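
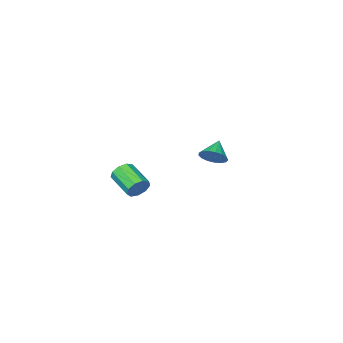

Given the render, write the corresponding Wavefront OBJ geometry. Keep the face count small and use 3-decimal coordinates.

v -1.919 -1.113 -1.184
v -1.578 -1.689 -1.199
v -2.661 -1.567 -0.596
v -1.464 -1.54 -0.939
v -1.454 -1.292 -0.736
v -1.551 -1.004 -0.634
v -1.732 -0.74 -0.659
v -1.956 -0.562 -0.804
v -2.171 -0.51 -1.036
v -2.329 -0.596 -1.302
v -2.392 -0.8 -1.54
v -2.348 -1.076 -1.697
v -2.205 -1.361 -1.737
v -1.996 -1.588 -1.649
v -1.77 -1.707 -1.455
v 3.889 0.924 -0.088
v 4.188 1.059 0.366
v 4.071 -0.15 0.801
v 3.771 -0.284 0.348
v 3.815 1.119 0.432
v 3.698 -0.09 0.868
v 3.477 1.088 0.255
v 3.36 -0.121 0.69
v 3.332 0.98 -0.082
v 3.214 -0.228 0.353
v 3.447 0.847 -0.422
v 3.329 -0.362 0.013
v 3.768 0.749 -0.606
v 3.651 -0.459 -0.171
v 4.147 0.734 -0.547
v 4.029 -0.475 -0.112
v 4.404 0.808 -0.273
v 4.287 -0.401 0.162
v 4.42 0.936 0.088
v 4.303 -0.273 0.523
f 2 1 4
f 2 4 3
f 4 1 5
f 4 5 3
f 5 1 6
f 5 6 3
f 6 1 7
f 6 7 3
f 7 1 8
f 7 8 3
f 8 1 9
f 8 9 3
f 9 1 10
f 9 10 3
f 10 1 11
f 10 11 3
f 11 1 12
f 11 12 3
f 12 1 13
f 12 13 3
f 13 1 14
f 13 14 3
f 14 1 15
f 14 15 3
f 15 1 2
f 15 2 3
f 17 16 20
f 17 20 18
f 18 20 21
f 18 21 19
f 20 16 22
f 20 22 21
f 21 22 23
f 21 23 19
f 22 16 24
f 22 24 23
f 23 24 25
f 23 25 19
f 24 16 26
f 24 26 25
f 25 26 27
f 25 27 19
f 26 16 28
f 26 28 27
f 27 28 29
f 27 29 19
f 28 16 30
f 28 30 29
f 29 30 31
f 29 31 19
f 30 16 32
f 30 32 31
f 31 32 33
f 31 33 19
f 32 16 34
f 32 34 33
f 33 34 35
f 33 35 19
f 34 16 17
f 34 17 35
f 35 17 18
f 35 18 19



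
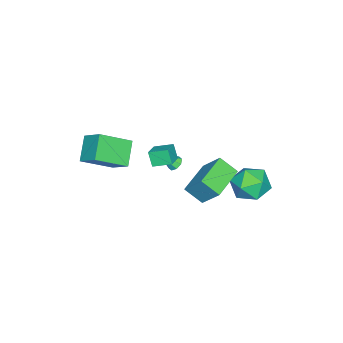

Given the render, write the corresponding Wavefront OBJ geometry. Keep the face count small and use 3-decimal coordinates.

v 3.139 -4.387 4
v 3.59 -3.286 4.829
v 1.914 -3.084 2.937
v 2.365 -1.983 3.767
v 4.355 -4.097 2.953
v 4.806 -2.996 3.783
v 3.13 -2.794 1.891
v 3.581 -1.693 2.72
v -0.873 -0.923 -0.319
v -0.442 -0.962 -0.589
v -0.387 -1.617 0.559
v -0.44 -0.656 -0.347
v -0.691 -0.505 -0.089
v -1.049 -0.6 0.034
v -1.304 -0.884 -0.049
v -1.306 -1.19 -0.291
v -1.055 -1.341 -0.549
v -0.696 -1.246 -0.672
v 0.241 2.188 0.272
v 0.281 1.18 1.092
v 0.581 3.273 1.589
v 0.62 2.265 2.409
v 2.32 1.975 -0.089
v 2.359 0.967 0.731
v 2.659 3.06 1.228
v 2.699 2.052 2.048
v 1.947 -0.708 2.226
v 1.682 -1.058 3.069
v 1.694 0.307 2.568
v 1.429 -0.043 3.411
v 2.991 -0.577 2.609
v 2.726 -0.927 3.452
v 2.738 0.438 2.951
v 2.473 0.088 3.794
v -2.168 3.538 -1.202
v -1.406 4.498 -1.011
v -0.754 2.282 -0.529
v 0.008 3.242 -0.338
v -1 3.1 0.371
v -1.874 3.876 -0.045
v -0.286 2.904 -1.495
v -1.16 3.68 -1.911
v -0.243 4.106 -1.193
v -0.684 4.228 -0.039
v -1.476 2.552 -1.501
v -1.917 2.674 -0.347
f 2 4 1
f 5 2 1
f 1 4 3
f 3 5 1
f 2 8 4
f 6 2 5
f 6 8 2
f 4 8 3
f 7 5 3
f 3 8 7
f 7 6 5
f 8 6 7
f 10 9 12
f 10 12 11
f 12 9 13
f 12 13 11
f 13 9 14
f 13 14 11
f 14 9 15
f 14 15 11
f 15 9 16
f 15 16 11
f 16 9 17
f 16 17 11
f 17 9 18
f 17 18 11
f 18 9 10
f 18 10 11
f 20 22 19
f 23 20 19
f 19 22 21
f 21 23 19
f 20 26 22
f 24 20 23
f 24 26 20
f 22 26 21
f 25 23 21
f 21 26 25
f 25 24 23
f 26 24 25
f 28 30 27
f 31 28 27
f 27 30 29
f 29 31 27
f 28 34 30
f 32 28 31
f 32 34 28
f 30 34 29
f 33 31 29
f 29 34 33
f 33 32 31
f 34 32 33
f 35 46 40
f 35 40 36
f 35 36 42
f 35 42 45
f 35 45 46
f 36 40 44
f 40 46 39
f 46 45 37
f 45 42 41
f 42 36 43
f 38 44 39
f 38 39 37
f 38 37 41
f 38 41 43
f 38 43 44
f 39 44 40
f 37 39 46
f 41 37 45
f 43 41 42
f 44 43 36



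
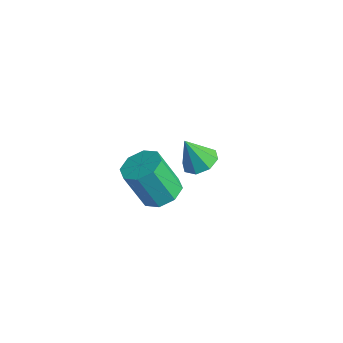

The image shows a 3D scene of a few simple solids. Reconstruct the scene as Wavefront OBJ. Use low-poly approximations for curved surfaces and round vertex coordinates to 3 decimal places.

v 1.315 -2.972 2.992
v 1.903 -3.571 2.994
v 1.354 -4.107 4.589
v 0.765 -3.508 4.588
v 2.112 -3.02 3.251
v 1.563 -3.556 4.846
v 1.854 -2.441 3.356
v 1.305 -2.976 4.952
v 1.28 -2.173 3.248
v 0.731 -2.708 4.844
v 0.726 -2.373 2.991
v 0.177 -2.909 4.586
v 0.517 -2.924 2.734
v -0.032 -3.46 4.329
v 0.775 -3.504 2.628
v 0.226 -4.039 4.224
v 1.349 -3.772 2.736
v 0.8 -4.307 4.332
v -1.569 1.24 -0.324
v -0.992 1.664 0.011
v -1.991 0.78 0.984
v -1.507 1.976 -0.045
v -2.057 1.858 -0.265
v -2.322 1.377 -0.519
v -2.145 0.816 -0.659
v -1.631 0.503 -0.603
v -1.08 0.622 -0.384
v -0.816 1.103 -0.129
f 2 1 5
f 2 5 3
f 3 5 6
f 3 6 4
f 5 1 7
f 5 7 6
f 6 7 8
f 6 8 4
f 7 1 9
f 7 9 8
f 8 9 10
f 8 10 4
f 9 1 11
f 9 11 10
f 10 11 12
f 10 12 4
f 11 1 13
f 11 13 12
f 12 13 14
f 12 14 4
f 13 1 15
f 13 15 14
f 14 15 16
f 14 16 4
f 15 1 17
f 15 17 16
f 16 17 18
f 16 18 4
f 17 1 2
f 17 2 18
f 18 2 3
f 18 3 4
f 20 19 22
f 20 22 21
f 22 19 23
f 22 23 21
f 23 19 24
f 23 24 21
f 24 19 25
f 24 25 21
f 25 19 26
f 25 26 21
f 26 19 27
f 26 27 21
f 27 19 28
f 27 28 21
f 28 19 20
f 28 20 21



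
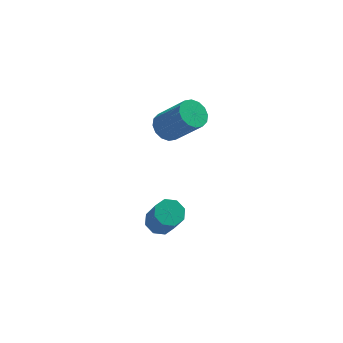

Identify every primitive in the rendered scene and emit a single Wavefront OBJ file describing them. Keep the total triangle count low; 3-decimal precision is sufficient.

v 0.99 -3.175 -4.151
v 1.432 -3.442 -4.368
v 1.632 -4.091 -3.167
v 1.19 -3.825 -2.949
v 1.539 -3.07 -4.185
v 1.739 -3.719 -2.984
v 1.324 -2.759 -3.982
v 1.524 -3.408 -2.78
v 0.914 -2.693 -3.877
v 1.114 -3.342 -2.676
v 0.548 -2.909 -3.933
v 0.748 -3.558 -2.732
v 0.441 -3.281 -4.116
v 0.641 -3.93 -2.915
v 0.656 -3.592 -4.32
v 0.856 -4.241 -3.118
v 1.066 -3.658 -4.424
v 1.266 -4.307 -3.223
v 1.545 -1.673 -0.323
v 2.01 -1.33 -0.445
v 2.799 -1.964 0.781
v 2.335 -2.307 0.903
v 1.84 -1.167 -0.251
v 2.629 -1.801 0.975
v 1.591 -1.139 -0.076
v 2.38 -1.773 1.15
v 1.329 -1.255 0.032
v 2.119 -1.888 1.258
v 1.126 -1.482 0.046
v 1.916 -2.116 1.272
v 1.035 -1.761 -0.04
v 1.825 -2.394 1.186
v 1.081 -2.016 -0.201
v 1.87 -2.65 1.025
v 1.251 -2.179 -0.395
v 2.04 -2.813 0.831
v 1.5 -2.207 -0.57
v 2.289 -2.841 0.656
v 1.761 -2.092 -0.678
v 2.551 -2.725 0.548
v 1.964 -1.864 -0.692
v 2.754 -2.498 0.534
v 2.055 -1.586 -0.606
v 2.845 -2.219 0.62
f 2 1 5
f 2 5 3
f 3 5 6
f 3 6 4
f 5 1 7
f 5 7 6
f 6 7 8
f 6 8 4
f 7 1 9
f 7 9 8
f 8 9 10
f 8 10 4
f 9 1 11
f 9 11 10
f 10 11 12
f 10 12 4
f 11 1 13
f 11 13 12
f 12 13 14
f 12 14 4
f 13 1 15
f 13 15 14
f 14 15 16
f 14 16 4
f 15 1 17
f 15 17 16
f 16 17 18
f 16 18 4
f 17 1 2
f 17 2 18
f 18 2 3
f 18 3 4
f 20 19 23
f 20 23 21
f 21 23 24
f 21 24 22
f 23 19 25
f 23 25 24
f 24 25 26
f 24 26 22
f 25 19 27
f 25 27 26
f 26 27 28
f 26 28 22
f 27 19 29
f 27 29 28
f 28 29 30
f 28 30 22
f 29 19 31
f 29 31 30
f 30 31 32
f 30 32 22
f 31 19 33
f 31 33 32
f 32 33 34
f 32 34 22
f 33 19 35
f 33 35 34
f 34 35 36
f 34 36 22
f 35 19 37
f 35 37 36
f 36 37 38
f 36 38 22
f 37 19 39
f 37 39 38
f 38 39 40
f 38 40 22
f 39 19 41
f 39 41 40
f 40 41 42
f 40 42 22
f 41 19 43
f 41 43 42
f 42 43 44
f 42 44 22
f 43 19 20
f 43 20 44
f 44 20 21
f 44 21 22



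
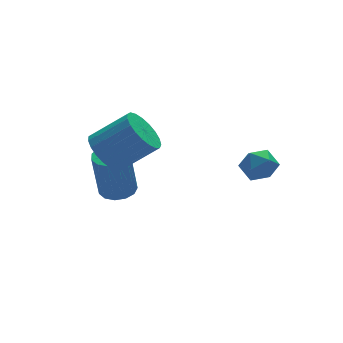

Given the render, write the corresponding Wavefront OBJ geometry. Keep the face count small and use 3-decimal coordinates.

v -1.528 2.578 0.942
v -0.897 2.995 0.436
v 0.319 2.459 1.513
v -0.312 2.042 2.018
v -0.994 3.267 0.681
v 0.222 2.731 1.757
v -1.183 3.419 0.971
v 0.033 2.884 2.047
v -1.432 3.426 1.256
v -0.216 2.891 2.332
v -1.698 3.287 1.486
v -0.482 2.751 2.563
v -1.934 3.025 1.623
v -0.718 2.489 2.699
v -2.1 2.685 1.641
v -0.884 2.15 2.718
v -2.167 2.327 1.539
v -0.951 1.792 2.615
v -2.124 2.012 1.333
v -0.908 1.477 2.41
v -1.977 1.795 1.06
v -0.761 1.26 2.137
v -1.753 1.714 0.766
v -0.537 1.178 1.843
v -1.49 1.781 0.503
v -0.274 1.246 1.579
v -1.234 1.987 0.315
v -0.018 1.451 1.392
v -1.028 2.294 0.236
v 0.188 1.759 1.313
v -0.909 2.651 0.279
v 0.307 2.116 1.355
v -0.735 3.316 -1.646
v -0.204 3.743 -1.536
v -0.514 3.63 0.396
v -1.045 3.204 0.286
v -0.52 3.968 -1.573
v -0.829 3.855 0.359
v -0.903 3.986 -1.634
v -1.213 3.873 0.298
v -1.234 3.791 -1.698
v -1.543 3.678 0.234
v -1.406 3.446 -1.746
v -1.715 3.333 0.186
v -1.365 3.059 -1.762
v -1.674 2.946 0.17
v -1.124 2.755 -1.741
v -1.434 2.642 0.191
v -0.76 2.628 -1.69
v -1.07 2.515 0.242
v -0.388 2.72 -1.625
v -0.698 2.608 0.307
v -0.126 3.002 -1.567
v -0.436 2.889 0.365
v -0.058 3.383 -1.534
v -0.367 3.27 0.398
v 2.297 -0.577 0.784
v 2.947 -0.632 1.101
v 1.893 -1.448 1.459
v 2.543 -1.503 1.776
v 2.13 -0.918 1.894
v 2.38 -0.38 1.477
v 2.46 -1.7 1.083
v 2.71 -1.162 0.666
v 3.048 -1.326 1.286
v 2.844 -0.843 1.788
v 1.996 -1.237 0.772
v 1.792 -0.754 1.274
f 2 1 5
f 2 5 3
f 3 5 6
f 3 6 4
f 5 1 7
f 5 7 6
f 6 7 8
f 6 8 4
f 7 1 9
f 7 9 8
f 8 9 10
f 8 10 4
f 9 1 11
f 9 11 10
f 10 11 12
f 10 12 4
f 11 1 13
f 11 13 12
f 12 13 14
f 12 14 4
f 13 1 15
f 13 15 14
f 14 15 16
f 14 16 4
f 15 1 17
f 15 17 16
f 16 17 18
f 16 18 4
f 17 1 19
f 17 19 18
f 18 19 20
f 18 20 4
f 19 1 21
f 19 21 20
f 20 21 22
f 20 22 4
f 21 1 23
f 21 23 22
f 22 23 24
f 22 24 4
f 23 1 25
f 23 25 24
f 24 25 26
f 24 26 4
f 25 1 27
f 25 27 26
f 26 27 28
f 26 28 4
f 27 1 29
f 27 29 28
f 28 29 30
f 28 30 4
f 29 1 31
f 29 31 30
f 30 31 32
f 30 32 4
f 31 1 2
f 31 2 32
f 32 2 3
f 32 3 4
f 34 33 37
f 34 37 35
f 35 37 38
f 35 38 36
f 37 33 39
f 37 39 38
f 38 39 40
f 38 40 36
f 39 33 41
f 39 41 40
f 40 41 42
f 40 42 36
f 41 33 43
f 41 43 42
f 42 43 44
f 42 44 36
f 43 33 45
f 43 45 44
f 44 45 46
f 44 46 36
f 45 33 47
f 45 47 46
f 46 47 48
f 46 48 36
f 47 33 49
f 47 49 48
f 48 49 50
f 48 50 36
f 49 33 51
f 49 51 50
f 50 51 52
f 50 52 36
f 51 33 53
f 51 53 52
f 52 53 54
f 52 54 36
f 53 33 55
f 53 55 54
f 54 55 56
f 54 56 36
f 55 33 34
f 55 34 56
f 56 34 35
f 56 35 36
f 57 68 62
f 57 62 58
f 57 58 64
f 57 64 67
f 57 67 68
f 58 62 66
f 62 68 61
f 68 67 59
f 67 64 63
f 64 58 65
f 60 66 61
f 60 61 59
f 60 59 63
f 60 63 65
f 60 65 66
f 61 66 62
f 59 61 68
f 63 59 67
f 65 63 64
f 66 65 58



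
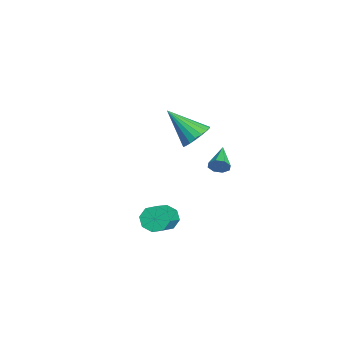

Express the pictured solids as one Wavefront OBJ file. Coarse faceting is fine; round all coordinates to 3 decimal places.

v 3.215 -1.104 1.622
v 3.425 -0.887 2.082
v 1.925 -0.696 2.018
v 3.414 -0.611 1.765
v 3.287 -0.624 1.363
v 3.118 -0.918 1.114
v 3.006 -1.32 1.162
v 3.016 -1.596 1.48
v 3.143 -1.584 1.881
v 3.312 -1.29 2.13
v -3.101 -1.068 -0.601
v -2.303 -1.226 -0.216
v -4.059 -2.392 0.841
v -2.438 -0.908 -0.013
v -2.704 -0.622 0.073
v -3.049 -0.423 0.025
v -3.404 -0.353 -0.146
v -3.699 -0.424 -0.407
v -3.876 -0.623 -0.707
v -3.899 -0.909 -0.986
v -3.764 -1.227 -1.188
v -3.497 -1.514 -1.274
v -3.152 -1.712 -1.227
v -2.797 -1.782 -1.056
v -2.502 -1.711 -0.794
v -2.326 -1.513 -0.495
v 2.015 -3.451 -2.594
v 2.391 -3.623 -3.208
v 3.822 -4.301 -2.139
v 3.445 -4.129 -1.526
v 2.503 -3.099 -3.025
v 3.934 -3.777 -1.956
v 2.329 -2.781 -2.59
v 3.759 -3.459 -1.521
v 1.97 -2.856 -2.157
v 3.401 -3.533 -1.089
v 1.638 -3.279 -1.981
v 3.069 -3.957 -0.912
v 1.526 -3.803 -2.164
v 2.957 -4.481 -1.095
v 1.701 -4.121 -2.599
v 3.131 -4.799 -1.53
v 2.059 -4.047 -3.031
v 3.49 -4.724 -1.963
f 2 1 4
f 2 4 3
f 4 1 5
f 4 5 3
f 5 1 6
f 5 6 3
f 6 1 7
f 6 7 3
f 7 1 8
f 7 8 3
f 8 1 9
f 8 9 3
f 9 1 10
f 9 10 3
f 10 1 2
f 10 2 3
f 12 11 14
f 12 14 13
f 14 11 15
f 14 15 13
f 15 11 16
f 15 16 13
f 16 11 17
f 16 17 13
f 17 11 18
f 17 18 13
f 18 11 19
f 18 19 13
f 19 11 20
f 19 20 13
f 20 11 21
f 20 21 13
f 21 11 22
f 21 22 13
f 22 11 23
f 22 23 13
f 23 11 24
f 23 24 13
f 24 11 25
f 24 25 13
f 25 11 26
f 25 26 13
f 26 11 12
f 26 12 13
f 28 27 31
f 28 31 29
f 29 31 32
f 29 32 30
f 31 27 33
f 31 33 32
f 32 33 34
f 32 34 30
f 33 27 35
f 33 35 34
f 34 35 36
f 34 36 30
f 35 27 37
f 35 37 36
f 36 37 38
f 36 38 30
f 37 27 39
f 37 39 38
f 38 39 40
f 38 40 30
f 39 27 41
f 39 41 40
f 40 41 42
f 40 42 30
f 41 27 43
f 41 43 42
f 42 43 44
f 42 44 30
f 43 27 28
f 43 28 44
f 44 28 29
f 44 29 30



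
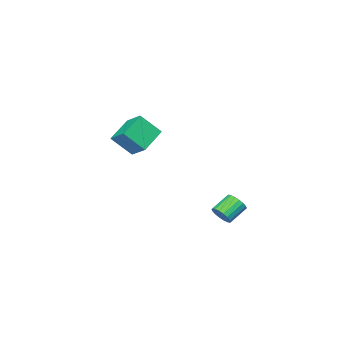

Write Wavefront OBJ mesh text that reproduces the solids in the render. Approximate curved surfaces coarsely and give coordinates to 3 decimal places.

v -3.236 3.561 -3.556
v -2.916 3.483 -3.007
v -3.964 3.362 -2.415
v -4.284 3.439 -2.964
v -2.955 3.765 -3.019
v -4.003 3.644 -2.426
v -3.05 4.006 -3.136
v -4.098 3.885 -2.544
v -3.181 4.159 -3.337
v -4.229 4.038 -2.745
v -3.324 4.194 -3.582
v -4.371 4.073 -2.989
v -3.448 4.103 -3.821
v -4.496 3.982 -3.228
v -3.531 3.905 -4.008
v -4.579 3.784 -3.415
v -3.556 3.638 -4.105
v -4.604 3.517 -3.513
v -3.517 3.356 -4.094
v -4.565 3.235 -3.501
v -3.422 3.115 -3.976
v -4.47 2.994 -3.384
v -3.291 2.962 -3.775
v -4.339 2.841 -3.183
v -3.149 2.927 -3.531
v -4.196 2.806 -2.938
v -3.024 3.018 -3.292
v -4.072 2.897 -2.699
v -2.941 3.216 -3.105
v -3.989 3.095 -2.512
v -2.193 -3.049 -1.86
v -3.607 -3.635 -1.194
v -2.268 -1.902 -1.01
v -3.683 -2.488 -0.344
v -1.357 -3.812 -0.756
v -2.772 -4.398 -0.09
v -1.433 -2.665 0.094
v -2.847 -3.251 0.76
f 2 1 5
f 2 5 3
f 3 5 6
f 3 6 4
f 5 1 7
f 5 7 6
f 6 7 8
f 6 8 4
f 7 1 9
f 7 9 8
f 8 9 10
f 8 10 4
f 9 1 11
f 9 11 10
f 10 11 12
f 10 12 4
f 11 1 13
f 11 13 12
f 12 13 14
f 12 14 4
f 13 1 15
f 13 15 14
f 14 15 16
f 14 16 4
f 15 1 17
f 15 17 16
f 16 17 18
f 16 18 4
f 17 1 19
f 17 19 18
f 18 19 20
f 18 20 4
f 19 1 21
f 19 21 20
f 20 21 22
f 20 22 4
f 21 1 23
f 21 23 22
f 22 23 24
f 22 24 4
f 23 1 25
f 23 25 24
f 24 25 26
f 24 26 4
f 25 1 27
f 25 27 26
f 26 27 28
f 26 28 4
f 27 1 29
f 27 29 28
f 28 29 30
f 28 30 4
f 29 1 2
f 29 2 30
f 30 2 3
f 30 3 4
f 32 34 31
f 35 32 31
f 31 34 33
f 33 35 31
f 32 38 34
f 36 32 35
f 36 38 32
f 34 38 33
f 37 35 33
f 33 38 37
f 37 36 35
f 38 36 37



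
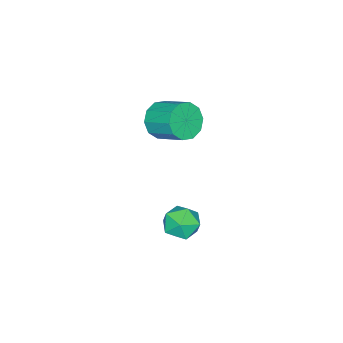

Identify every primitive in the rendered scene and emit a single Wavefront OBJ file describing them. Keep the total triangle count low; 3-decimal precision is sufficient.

v 1.652 3.274 -2.551
v 2.463 2.724 -2.231
v 1.097 1.956 -3.409
v 1.908 1.406 -3.089
v 1.175 1.682 -2.419
v 1.518 2.496 -1.889
v 2.042 2.184 -3.751
v 2.385 2.998 -3.221
v 2.704 2.05 -2.973
v 2.168 1.74 -2.149
v 1.392 2.94 -3.491
v 0.856 2.63 -2.667
v -0.056 -0.021 2.202
v 0.671 0.261 1.513
v 0.862 1.763 2.329
v 0.136 1.481 3.018
v 0.1 0.455 1.29
v 0.291 1.957 2.106
v -0.53 0.467 1.416
v -0.339 1.969 2.232
v -0.979 0.293 1.841
v -0.788 1.795 2.657
v -1.075 -0.001 2.405
v -0.884 1.501 3.221
v -0.782 -0.303 2.891
v -0.591 1.199 3.707
v -0.211 -0.497 3.114
v -0.02 1.005 3.93
v 0.419 -0.509 2.988
v 0.61 0.993 3.804
v 0.868 -0.335 2.563
v 1.059 1.167 3.379
v 0.964 -0.041 1.999
v 1.155 1.461 2.815
f 1 12 6
f 1 6 2
f 1 2 8
f 1 8 11
f 1 11 12
f 2 6 10
f 6 12 5
f 12 11 3
f 11 8 7
f 8 2 9
f 4 10 5
f 4 5 3
f 4 3 7
f 4 7 9
f 4 9 10
f 5 10 6
f 3 5 12
f 7 3 11
f 9 7 8
f 10 9 2
f 14 13 17
f 14 17 15
f 15 17 18
f 15 18 16
f 17 13 19
f 17 19 18
f 18 19 20
f 18 20 16
f 19 13 21
f 19 21 20
f 20 21 22
f 20 22 16
f 21 13 23
f 21 23 22
f 22 23 24
f 22 24 16
f 23 13 25
f 23 25 24
f 24 25 26
f 24 26 16
f 25 13 27
f 25 27 26
f 26 27 28
f 26 28 16
f 27 13 29
f 27 29 28
f 28 29 30
f 28 30 16
f 29 13 31
f 29 31 30
f 30 31 32
f 30 32 16
f 31 13 33
f 31 33 32
f 32 33 34
f 32 34 16
f 33 13 14
f 33 14 34
f 34 14 15
f 34 15 16



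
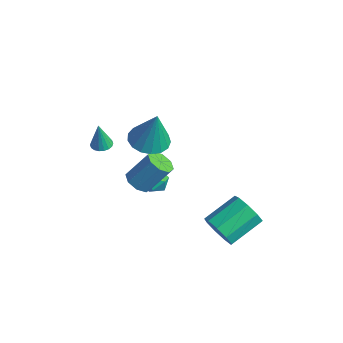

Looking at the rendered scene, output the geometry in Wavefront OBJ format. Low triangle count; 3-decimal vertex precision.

v -0.577 1.113 -1.025
v -0.23 0.652 -1.465
v -1.23 0.228 -0.615
v -0.883 -0.233 -1.055
v -0.533 0.067 -0.494
v -0.13 0.614 -0.747
v -1.33 0.266 -1.333
v -0.927 0.813 -1.586
v -0.695 0.129 -1.655
v -0.202 0.006 -1.136
v -1.258 0.874 -0.944
v -0.765 0.751 -0.425
v 0.436 -1.125 0.559
v 0.982 -1.553 0.647
v 1.451 -0.684 1.969
v 0.904 -0.255 1.881
v 1.097 -1.136 0.332
v 1.566 -0.266 1.653
v 0.825 -0.712 0.149
v 1.294 0.157 1.471
v 0.325 -0.53 0.207
v 0.794 0.34 1.529
v -0.111 -0.696 0.471
v 0.358 0.173 1.793
v -0.226 -1.114 0.787
v 0.243 -0.244 2.108
v 0.046 -1.537 0.969
v 0.515 -0.668 2.291
v 0.546 -1.72 0.911
v 1.015 -0.85 2.233
v -2.534 -1.2 1.03
v -2.096 -0.921 1.053
v -2.506 -1.36 2.43
v -2.261 -0.76 1.074
v -2.48 -0.686 1.087
v -2.71 -0.714 1.089
v -2.905 -0.838 1.079
v -3.026 -1.034 1.059
v -3.051 -1.263 1.033
v -2.973 -1.479 1.007
v -2.808 -1.64 0.985
v -2.589 -1.714 0.972
v -2.359 -1.686 0.971
v -2.164 -1.562 0.981
v -2.042 -1.366 1.001
v -2.018 -1.137 1.026
v 3.06 1.346 -2.226
v 3.454 1.001 -1.47
v 3.414 2.649 -0.698
v 3.02 2.994 -1.454
v 3.896 1.2 -1.871
v 3.856 2.848 -1.099
v 3.947 1.467 -2.439
v 3.907 3.115 -1.667
v 3.582 1.678 -2.907
v 3.543 3.325 -2.135
v 2.974 1.733 -3.056
v 2.934 3.381 -2.284
v 2.405 1.608 -2.817
v 2.366 3.255 -2.045
v 2.143 1.36 -2.302
v 2.103 3.007 -1.529
v 2.31 1.105 -1.751
v 2.27 2.753 -0.979
v 2.828 0.964 -1.422
v 2.788 2.611 -0.65
v -0.319 -0.082 2.449
v 0.618 -0.06 2.202
v 0.179 0.042 4.351
v 0.493 0.388 2.205
v 0.182 0.727 2.265
v -0.244 0.881 2.366
v -0.687 0.815 2.487
v -1.046 0.543 2.599
v -1.239 0.128 2.677
v -1.221 -0.336 2.702
v -0.997 -0.741 2.67
v -0.617 -0.995 2.587
v -0.169 -1.04 2.472
v 0.244 -0.866 2.353
v 0.528 -0.512 2.255
f 1 12 6
f 1 6 2
f 1 2 8
f 1 8 11
f 1 11 12
f 2 6 10
f 6 12 5
f 12 11 3
f 11 8 7
f 8 2 9
f 4 10 5
f 4 5 3
f 4 3 7
f 4 7 9
f 4 9 10
f 5 10 6
f 3 5 12
f 7 3 11
f 9 7 8
f 10 9 2
f 14 13 17
f 14 17 15
f 15 17 18
f 15 18 16
f 17 13 19
f 17 19 18
f 18 19 20
f 18 20 16
f 19 13 21
f 19 21 20
f 20 21 22
f 20 22 16
f 21 13 23
f 21 23 22
f 22 23 24
f 22 24 16
f 23 13 25
f 23 25 24
f 24 25 26
f 24 26 16
f 25 13 27
f 25 27 26
f 26 27 28
f 26 28 16
f 27 13 29
f 27 29 28
f 28 29 30
f 28 30 16
f 29 13 14
f 29 14 30
f 30 14 15
f 30 15 16
f 32 31 34
f 32 34 33
f 34 31 35
f 34 35 33
f 35 31 36
f 35 36 33
f 36 31 37
f 36 37 33
f 37 31 38
f 37 38 33
f 38 31 39
f 38 39 33
f 39 31 40
f 39 40 33
f 40 31 41
f 40 41 33
f 41 31 42
f 41 42 33
f 42 31 43
f 42 43 33
f 43 31 44
f 43 44 33
f 44 31 45
f 44 45 33
f 45 31 46
f 45 46 33
f 46 31 32
f 46 32 33
f 48 47 51
f 48 51 49
f 49 51 52
f 49 52 50
f 51 47 53
f 51 53 52
f 52 53 54
f 52 54 50
f 53 47 55
f 53 55 54
f 54 55 56
f 54 56 50
f 55 47 57
f 55 57 56
f 56 57 58
f 56 58 50
f 57 47 59
f 57 59 58
f 58 59 60
f 58 60 50
f 59 47 61
f 59 61 60
f 60 61 62
f 60 62 50
f 61 47 63
f 61 63 62
f 62 63 64
f 62 64 50
f 63 47 65
f 63 65 64
f 64 65 66
f 64 66 50
f 65 47 48
f 65 48 66
f 66 48 49
f 66 49 50
f 68 67 70
f 68 70 69
f 70 67 71
f 70 71 69
f 71 67 72
f 71 72 69
f 72 67 73
f 72 73 69
f 73 67 74
f 73 74 69
f 74 67 75
f 74 75 69
f 75 67 76
f 75 76 69
f 76 67 77
f 76 77 69
f 77 67 78
f 77 78 69
f 78 67 79
f 78 79 69
f 79 67 80
f 79 80 69
f 80 67 81
f 80 81 69
f 81 67 68
f 81 68 69



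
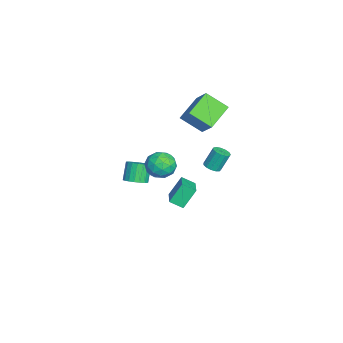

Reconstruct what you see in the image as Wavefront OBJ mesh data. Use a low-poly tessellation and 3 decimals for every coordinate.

v 0.694 3.004 1.767
v 1.268 2.952 1.896
v 1.039 3.524 3.142
v 0.466 3.576 3.013
v 1.231 3.249 1.753
v 1.002 3.821 2.999
v 1.024 3.469 1.614
v 0.795 4.041 2.86
v 0.712 3.541 1.524
v 0.483 4.113 2.77
v 0.395 3.443 1.511
v 0.166 4.015 2.756
v 0.173 3.205 1.579
v -0.056 3.777 2.825
v 0.116 2.903 1.707
v -0.113 3.475 2.953
v 0.243 2.634 1.854
v 0.014 3.206 3.1
v 0.514 2.482 1.974
v 0.285 3.054 3.22
v 0.842 2.495 2.028
v 0.613 3.068 3.274
v 1.123 2.671 1.999
v 0.894 3.243 3.245
v -4.188 0.098 -4.463
v -4.705 0.889 -3.135
v -4.084 0.996 -4.957
v -4.601 1.786 -3.629
v -2.359 0.234 -3.831
v -2.876 1.024 -2.503
v -2.255 1.131 -4.325
v -2.772 1.922 -2.997
v -4.993 1.812 4.203
v -3.859 2.448 5.418
v -4.682 3.229 3.171
v -3.548 3.865 4.386
v -3.492 0.835 3.314
v -2.358 1.471 4.529
v -3.181 2.252 2.282
v -2.047 2.888 3.497
v -2.329 -1.887 -1.931
v -1.683 -1.553 -1.575
v -2.424 -1.399 -0.373
v -3.071 -1.733 -0.729
v -1.853 -1.268 -1.716
v -2.594 -1.114 -0.515
v -2.117 -1.106 -1.9
v -2.858 -0.952 -0.699
v -2.423 -1.099 -2.09
v -3.165 -0.944 -0.889
v -2.711 -1.247 -2.248
v -3.452 -1.093 -1.047
v -2.923 -1.523 -2.344
v -3.664 -1.368 -1.143
v -3.018 -1.87 -2.357
v -3.759 -1.716 -1.156
v -2.976 -2.221 -2.287
v -3.717 -2.067 -1.085
v -2.806 -2.506 -2.145
v -3.547 -2.352 -0.944
v -2.542 -2.668 -1.961
v -3.283 -2.514 -0.76
v -2.235 -2.676 -1.771
v -2.977 -2.521 -0.57
v -1.948 -2.527 -1.613
v -2.689 -2.373 -0.412
v -1.736 -2.252 -1.517
v -2.477 -2.097 -0.316
v -1.641 -1.904 -1.504
v -2.382 -1.75 -0.303
v 0.759 0.675 2.039
v 1.756 0.837 2.287
v 0.964 -0.977 2.293
v 1.961 -0.815 2.541
v 1.206 -0.483 3.176
v 1.08 0.538 3.019
v 1.64 -0.678 1.561
v 1.514 0.343 1.404
v 2.301 0.001 1.992
v 2.033 0.121 2.99
v 0.687 -0.261 1.59
v 0.419 -0.141 2.588
v 1.239 0.901 2.141
v 1.481 -1.041 2.439
v 1.037 -0.846 2.813
v 1.623 -0.751 2.959
v 0.842 0.725 2.571
v 1.428 0.821 2.717
v 1.105 0.044 3.24
v 1.292 -0.961 1.863
v 1.878 -0.865 2.009
v 1.097 0.611 1.621
v 1.683 0.706 1.767
v 1.615 -0.184 1.34
v 2.146 0.505 2.113
v 2.267 -0.466 2.262
v 2.078 -0.386 1.686
v 2.004 0.215 1.594
v 1.989 0.576 2.7
v 2.109 -0.396 2.849
v 1.665 -0.201 3.223
v 1.591 0.4 3.13
v 2.309 0.084 2.526
v 0.611 0.256 1.731
v 0.731 -0.716 1.88
v 1.129 -0.54 1.45
v 1.055 0.061 1.357
v 0.453 0.326 2.318
v 0.574 -0.645 2.467
v 0.716 -0.355 2.986
v 0.642 0.246 2.894
v 0.411 -0.224 2.054
f 2 1 5
f 2 5 3
f 3 5 6
f 3 6 4
f 5 1 7
f 5 7 6
f 6 7 8
f 6 8 4
f 7 1 9
f 7 9 8
f 8 9 10
f 8 10 4
f 9 1 11
f 9 11 10
f 10 11 12
f 10 12 4
f 11 1 13
f 11 13 12
f 12 13 14
f 12 14 4
f 13 1 15
f 13 15 14
f 14 15 16
f 14 16 4
f 15 1 17
f 15 17 16
f 16 17 18
f 16 18 4
f 17 1 19
f 17 19 18
f 18 19 20
f 18 20 4
f 19 1 21
f 19 21 20
f 20 21 22
f 20 22 4
f 21 1 23
f 21 23 22
f 22 23 24
f 22 24 4
f 23 1 2
f 23 2 24
f 24 2 3
f 24 3 4
f 26 28 25
f 29 26 25
f 25 28 27
f 27 29 25
f 26 32 28
f 30 26 29
f 30 32 26
f 28 32 27
f 31 29 27
f 27 32 31
f 31 30 29
f 32 30 31
f 34 36 33
f 37 34 33
f 33 36 35
f 35 37 33
f 34 40 36
f 38 34 37
f 38 40 34
f 36 40 35
f 39 37 35
f 35 40 39
f 39 38 37
f 40 38 39
f 42 41 45
f 42 45 43
f 43 45 46
f 43 46 44
f 45 41 47
f 45 47 46
f 46 47 48
f 46 48 44
f 47 41 49
f 47 49 48
f 48 49 50
f 48 50 44
f 49 41 51
f 49 51 50
f 50 51 52
f 50 52 44
f 51 41 53
f 51 53 52
f 52 53 54
f 52 54 44
f 53 41 55
f 53 55 54
f 54 55 56
f 54 56 44
f 55 41 57
f 55 57 56
f 56 57 58
f 56 58 44
f 57 41 59
f 57 59 58
f 58 59 60
f 58 60 44
f 59 41 61
f 59 61 60
f 60 61 62
f 60 62 44
f 61 41 63
f 61 63 62
f 62 63 64
f 62 64 44
f 63 41 65
f 63 65 64
f 64 65 66
f 64 66 44
f 65 41 67
f 65 67 66
f 66 67 68
f 66 68 44
f 67 41 69
f 67 69 68
f 68 69 70
f 68 70 44
f 69 41 42
f 69 42 70
f 70 42 43
f 70 43 44
f 71 108 87
f 108 82 111
f 87 111 76
f 108 111 87
f 71 87 83
f 87 76 88
f 83 88 72
f 87 88 83
f 71 83 92
f 83 72 93
f 92 93 78
f 83 93 92
f 71 92 104
f 92 78 107
f 104 107 81
f 92 107 104
f 71 104 108
f 104 81 112
f 108 112 82
f 104 112 108
f 72 88 99
f 88 76 102
f 99 102 80
f 88 102 99
f 76 111 89
f 111 82 110
f 89 110 75
f 111 110 89
f 82 112 109
f 112 81 105
f 109 105 73
f 112 105 109
f 81 107 106
f 107 78 94
f 106 94 77
f 107 94 106
f 78 93 98
f 93 72 95
f 98 95 79
f 93 95 98
f 74 100 86
f 100 80 101
f 86 101 75
f 100 101 86
f 74 86 84
f 86 75 85
f 84 85 73
f 86 85 84
f 74 84 91
f 84 73 90
f 91 90 77
f 84 90 91
f 74 91 96
f 91 77 97
f 96 97 79
f 91 97 96
f 74 96 100
f 96 79 103
f 100 103 80
f 96 103 100
f 75 101 89
f 101 80 102
f 89 102 76
f 101 102 89
f 73 85 109
f 85 75 110
f 109 110 82
f 85 110 109
f 77 90 106
f 90 73 105
f 106 105 81
f 90 105 106
f 79 97 98
f 97 77 94
f 98 94 78
f 97 94 98
f 80 103 99
f 103 79 95
f 99 95 72
f 103 95 99



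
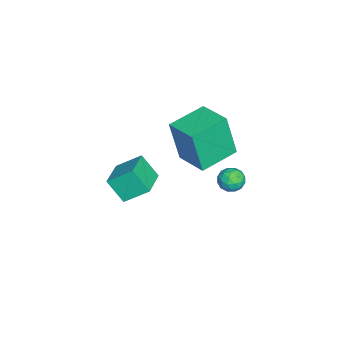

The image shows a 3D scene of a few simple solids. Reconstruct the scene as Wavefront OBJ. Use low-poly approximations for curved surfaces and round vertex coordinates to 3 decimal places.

v 3.04 3.519 3.243
v 3.665 3.61 3.132
v 3.075 2.63 2.708
v 3.7 2.721 2.597
v 3.496 2.588 3.19
v 3.475 3.137 3.521
v 3.265 3.103 2.319
v 3.244 3.652 2.65
v 3.804 3.353 2.561
v 3.947 3.035 3.099
v 2.793 3.205 2.741
v 2.936 2.887 3.279
v 3.35 3.642 3.234
v 3.39 2.598 2.606
v 3.27 2.519 2.954
v 3.638 2.573 2.889
v 3.238 3.364 3.463
v 3.605 3.418 3.397
v 3.506 2.817 3.432
v 3.135 2.822 2.443
v 3.502 2.876 2.377
v 3.102 3.667 2.951
v 3.47 3.721 2.886
v 3.234 3.423 2.408
v 3.799 3.545 2.833
v 3.819 3.023 2.519
v 3.564 3.247 2.356
v 3.551 3.57 2.55
v 3.883 3.358 3.149
v 3.903 2.835 2.835
v 3.783 2.757 3.184
v 3.771 3.08 3.378
v 3.964 3.207 2.814
v 2.837 3.405 3.005
v 2.857 2.882 2.691
v 2.969 3.16 2.462
v 2.957 3.483 2.656
v 2.921 3.217 3.321
v 2.941 2.695 3.007
v 3.189 2.67 3.29
v 3.176 2.993 3.484
v 2.776 3.033 3.026
v 0.388 1.959 2.903
v 0.38 1.496 5.053
v 1.505 3.105 3.153
v 1.497 2.643 5.304
v 1.743 0.697 2.636
v 1.735 0.235 4.787
v 2.86 1.844 2.887
v 2.852 1.381 5.037
v -0.981 -2.623 -0.831
v -1.075 -1.466 0.005
v -0.694 -1.817 -1.914
v -0.789 -0.66 -1.078
v 0.669 -2.74 -0.482
v 0.574 -1.583 0.354
v 0.955 -1.934 -1.565
v 0.861 -0.777 -0.729
f 1 38 17
f 38 12 41
f 17 41 6
f 38 41 17
f 1 17 13
f 17 6 18
f 13 18 2
f 17 18 13
f 1 13 22
f 13 2 23
f 22 23 8
f 13 23 22
f 1 22 34
f 22 8 37
f 34 37 11
f 22 37 34
f 1 34 38
f 34 11 42
f 38 42 12
f 34 42 38
f 2 18 29
f 18 6 32
f 29 32 10
f 18 32 29
f 6 41 19
f 41 12 40
f 19 40 5
f 41 40 19
f 12 42 39
f 42 11 35
f 39 35 3
f 42 35 39
f 11 37 36
f 37 8 24
f 36 24 7
f 37 24 36
f 8 23 28
f 23 2 25
f 28 25 9
f 23 25 28
f 4 30 16
f 30 10 31
f 16 31 5
f 30 31 16
f 4 16 14
f 16 5 15
f 14 15 3
f 16 15 14
f 4 14 21
f 14 3 20
f 21 20 7
f 14 20 21
f 4 21 26
f 21 7 27
f 26 27 9
f 21 27 26
f 4 26 30
f 26 9 33
f 30 33 10
f 26 33 30
f 5 31 19
f 31 10 32
f 19 32 6
f 31 32 19
f 3 15 39
f 15 5 40
f 39 40 12
f 15 40 39
f 7 20 36
f 20 3 35
f 36 35 11
f 20 35 36
f 9 27 28
f 27 7 24
f 28 24 8
f 27 24 28
f 10 33 29
f 33 9 25
f 29 25 2
f 33 25 29
f 44 46 43
f 47 44 43
f 43 46 45
f 45 47 43
f 44 50 46
f 48 44 47
f 48 50 44
f 46 50 45
f 49 47 45
f 45 50 49
f 49 48 47
f 50 48 49
f 52 54 51
f 55 52 51
f 51 54 53
f 53 55 51
f 52 58 54
f 56 52 55
f 56 58 52
f 54 58 53
f 57 55 53
f 53 58 57
f 57 56 55
f 58 56 57



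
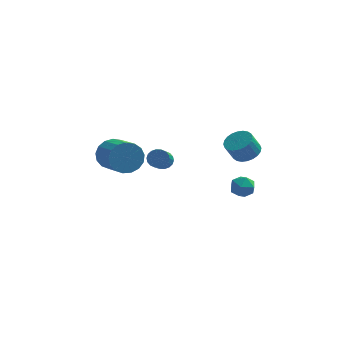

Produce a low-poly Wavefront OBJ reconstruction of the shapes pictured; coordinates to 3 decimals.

v 2.458 3.331 0.407
v 3.092 3.051 0.602
v 2.696 2.769 1.487
v 2.062 3.049 1.293
v 3.117 3.314 0.697
v 2.721 3.032 1.582
v 3.042 3.58 0.748
v 2.645 3.298 1.633
v 2.877 3.808 0.747
v 2.481 3.526 1.632
v 2.649 3.963 0.695
v 2.253 3.681 1.58
v 2.392 4.022 0.598
v 1.996 3.74 1.483
v 2.145 3.976 0.473
v 1.748 3.694 1.358
v 1.946 3.832 0.337
v 1.549 3.55 1.222
v 1.824 3.611 0.213
v 1.428 3.329 1.098
v 1.799 3.348 0.118
v 1.403 3.066 1.003
v 1.875 3.082 0.067
v 1.478 2.8 0.952
v 2.039 2.854 0.068
v 1.643 2.572 0.953
v 2.267 2.699 0.12
v 1.871 2.417 1.005
v 2.524 2.64 0.217
v 2.128 2.358 1.102
v 2.772 2.686 0.342
v 2.375 2.404 1.227
v 2.971 2.83 0.478
v 2.574 2.548 1.363
v 1.861 2.358 -0.916
v 2.215 2.921 -1.021
v 2.465 1.839 -1.659
v 2.819 2.402 -1.764
v 2.877 2.071 -1.18
v 2.504 2.392 -0.721
v 2.176 2.368 -1.959
v 1.803 2.689 -1.5
v 2.41 2.927 -1.665
v 2.843 2.743 -1.184
v 1.837 2.017 -1.496
v 2.27 1.833 -1.015
v -1.296 2.357 0.249
v -0.786 2.352 0.254
v -0.814 0.557 1.455
v -1.324 0.563 1.451
v -0.837 2.476 0.437
v -0.865 0.681 1.639
v -0.978 2.576 0.584
v -1.007 0.781 1.785
v -1.183 2.633 0.664
v -1.212 0.838 1.865
v -1.41 2.635 0.662
v -1.439 0.84 1.863
v -1.614 2.582 0.578
v -1.643 0.788 1.779
v -1.755 2.485 0.429
v -1.784 0.69 1.63
v -1.806 2.363 0.245
v -1.834 0.568 1.446
v -1.755 2.239 0.061
v -1.783 0.444 1.263
v -1.613 2.139 -0.085
v -1.642 0.344 1.116
v -1.408 2.082 -0.165
v -1.437 0.287 1.036
v -1.181 2.08 -0.163
v -1.21 0.285 1.038
v -0.977 2.132 -0.079
v -1.006 0.338 1.122
v -0.836 2.23 0.07
v -0.865 0.435 1.271
v -3.676 3.472 -0.152
v -3.358 3.951 0.514
v -2.587 2.627 1.098
v -2.904 2.148 0.432
v -3.723 3.803 0.662
v -2.952 2.479 1.246
v -4.078 3.58 0.623
v -3.307 2.255 1.207
v -4.341 3.331 0.407
v -3.57 2.007 0.991
v -4.451 3.115 0.062
v -3.68 1.791 0.646
v -4.383 2.981 -0.331
v -3.612 1.657 0.253
v -4.154 2.959 -0.684
v -3.383 1.635 -0.1
v -3.814 3.055 -0.914
v -3.043 1.731 -0.33
v -3.443 3.246 -0.97
v -2.672 1.922 -0.386
v -3.126 3.489 -0.839
v -2.355 2.165 -0.255
v -2.934 3.729 -0.55
v -2.163 2.404 0.034
v -2.912 3.909 -0.17
v -2.141 2.585 0.414
v -3.065 3.989 0.214
v -2.294 2.665 0.798
f 2 1 5
f 2 5 3
f 3 5 6
f 3 6 4
f 5 1 7
f 5 7 6
f 6 7 8
f 6 8 4
f 7 1 9
f 7 9 8
f 8 9 10
f 8 10 4
f 9 1 11
f 9 11 10
f 10 11 12
f 10 12 4
f 11 1 13
f 11 13 12
f 12 13 14
f 12 14 4
f 13 1 15
f 13 15 14
f 14 15 16
f 14 16 4
f 15 1 17
f 15 17 16
f 16 17 18
f 16 18 4
f 17 1 19
f 17 19 18
f 18 19 20
f 18 20 4
f 19 1 21
f 19 21 20
f 20 21 22
f 20 22 4
f 21 1 23
f 21 23 22
f 22 23 24
f 22 24 4
f 23 1 25
f 23 25 24
f 24 25 26
f 24 26 4
f 25 1 27
f 25 27 26
f 26 27 28
f 26 28 4
f 27 1 29
f 27 29 28
f 28 29 30
f 28 30 4
f 29 1 31
f 29 31 30
f 30 31 32
f 30 32 4
f 31 1 33
f 31 33 32
f 32 33 34
f 32 34 4
f 33 1 2
f 33 2 34
f 34 2 3
f 34 3 4
f 35 46 40
f 35 40 36
f 35 36 42
f 35 42 45
f 35 45 46
f 36 40 44
f 40 46 39
f 46 45 37
f 45 42 41
f 42 36 43
f 38 44 39
f 38 39 37
f 38 37 41
f 38 41 43
f 38 43 44
f 39 44 40
f 37 39 46
f 41 37 45
f 43 41 42
f 44 43 36
f 48 47 51
f 48 51 49
f 49 51 52
f 49 52 50
f 51 47 53
f 51 53 52
f 52 53 54
f 52 54 50
f 53 47 55
f 53 55 54
f 54 55 56
f 54 56 50
f 55 47 57
f 55 57 56
f 56 57 58
f 56 58 50
f 57 47 59
f 57 59 58
f 58 59 60
f 58 60 50
f 59 47 61
f 59 61 60
f 60 61 62
f 60 62 50
f 61 47 63
f 61 63 62
f 62 63 64
f 62 64 50
f 63 47 65
f 63 65 64
f 64 65 66
f 64 66 50
f 65 47 67
f 65 67 66
f 66 67 68
f 66 68 50
f 67 47 69
f 67 69 68
f 68 69 70
f 68 70 50
f 69 47 71
f 69 71 70
f 70 71 72
f 70 72 50
f 71 47 73
f 71 73 72
f 72 73 74
f 72 74 50
f 73 47 75
f 73 75 74
f 74 75 76
f 74 76 50
f 75 47 48
f 75 48 76
f 76 48 49
f 76 49 50
f 78 77 81
f 78 81 79
f 79 81 82
f 79 82 80
f 81 77 83
f 81 83 82
f 82 83 84
f 82 84 80
f 83 77 85
f 83 85 84
f 84 85 86
f 84 86 80
f 85 77 87
f 85 87 86
f 86 87 88
f 86 88 80
f 87 77 89
f 87 89 88
f 88 89 90
f 88 90 80
f 89 77 91
f 89 91 90
f 90 91 92
f 90 92 80
f 91 77 93
f 91 93 92
f 92 93 94
f 92 94 80
f 93 77 95
f 93 95 94
f 94 95 96
f 94 96 80
f 95 77 97
f 95 97 96
f 96 97 98
f 96 98 80
f 97 77 99
f 97 99 98
f 98 99 100
f 98 100 80
f 99 77 101
f 99 101 100
f 100 101 102
f 100 102 80
f 101 77 103
f 101 103 102
f 102 103 104
f 102 104 80
f 103 77 78
f 103 78 104
f 104 78 79
f 104 79 80



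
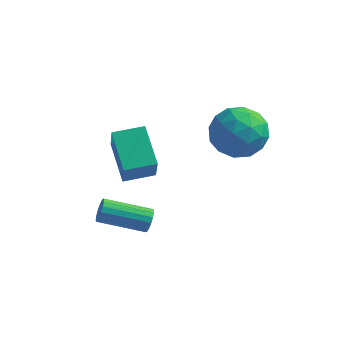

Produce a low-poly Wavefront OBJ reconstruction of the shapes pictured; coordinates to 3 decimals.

v -3.81 -0.452 -0.334
v -3.473 -1.151 0.973
v -4.796 0.84 0.611
v -4.459 0.141 1.918
v -2.741 0.279 -0.218
v -2.404 -0.42 1.089
v -3.727 1.571 0.727
v -3.39 0.872 2.034
v -0.356 1.558 3.374
v 0.202 2.185 2.489
v 0.358 -0.125 2.631
v 0.916 0.502 1.746
v 1.302 0.599 2.899
v 0.861 1.639 3.358
v -0.301 0.421 1.762
v -0.742 1.461 2.221
v 0.236 1.482 1.493
v 1.227 1.592 2.195
v -0.667 0.468 2.925
v 0.324 0.578 3.627
v -0.14 2.019 2.997
v 0.7 0.041 2.123
v 0.927 0.098 2.801
v 1.255 0.466 2.281
v 0.248 1.698 3.507
v 0.576 2.067 2.987
v 1.223 1.135 3.228
v -0.016 -0.007 2.133
v 0.312 0.362 1.613
v -0.695 1.594 2.839
v -0.367 1.962 2.319
v -0.663 0.925 1.892
v 0.208 1.975 1.891
v 0.628 0.985 1.454
v -0.088 0.938 1.464
v -0.347 1.549 1.734
v 0.791 2.04 2.304
v 1.21 1.05 1.867
v 1.437 1.107 2.545
v 1.178 1.719 2.815
v 0.81 1.626 1.718
v -0.65 1.01 3.253
v -0.231 0.02 2.816
v -0.618 0.341 2.305
v -0.877 0.953 2.575
v -0.068 1.075 3.666
v 0.352 0.085 3.229
v 0.907 0.511 3.386
v 0.648 1.122 3.656
v -0.25 0.434 3.402
v -2.169 -1.915 -0.977
v -1.956 -2.129 -0.541
v -3.697 -2.699 0.032
v -3.911 -2.485 -0.403
v -2.011 -1.891 -0.471
v -3.752 -2.462 0.102
v -2.102 -1.659 -0.517
v -3.843 -2.229 0.056
v -2.209 -1.485 -0.668
v -3.95 -2.056 -0.095
v -2.306 -1.41 -0.89
v -4.048 -1.981 -0.317
v -2.372 -1.451 -1.132
v -4.114 -2.021 -0.559
v -2.392 -1.597 -1.338
v -4.134 -2.168 -0.765
v -2.361 -1.817 -1.461
v -4.102 -2.387 -0.888
v -2.286 -2.059 -1.473
v -4.027 -2.629 -0.9
v -2.184 -2.268 -1.372
v -3.925 -2.838 -0.799
v -2.079 -2.396 -1.18
v -3.82 -2.966 -0.607
v -1.994 -2.414 -0.941
v -3.736 -2.984 -0.368
v -1.95 -2.317 -0.711
v -3.691 -2.888 -0.138
f 2 4 1
f 5 2 1
f 1 4 3
f 3 5 1
f 2 8 4
f 6 2 5
f 6 8 2
f 4 8 3
f 7 5 3
f 3 8 7
f 7 6 5
f 8 6 7
f 9 46 25
f 46 20 49
f 25 49 14
f 46 49 25
f 9 25 21
f 25 14 26
f 21 26 10
f 25 26 21
f 9 21 30
f 21 10 31
f 30 31 16
f 21 31 30
f 9 30 42
f 30 16 45
f 42 45 19
f 30 45 42
f 9 42 46
f 42 19 50
f 46 50 20
f 42 50 46
f 10 26 37
f 26 14 40
f 37 40 18
f 26 40 37
f 14 49 27
f 49 20 48
f 27 48 13
f 49 48 27
f 20 50 47
f 50 19 43
f 47 43 11
f 50 43 47
f 19 45 44
f 45 16 32
f 44 32 15
f 45 32 44
f 16 31 36
f 31 10 33
f 36 33 17
f 31 33 36
f 12 38 24
f 38 18 39
f 24 39 13
f 38 39 24
f 12 24 22
f 24 13 23
f 22 23 11
f 24 23 22
f 12 22 29
f 22 11 28
f 29 28 15
f 22 28 29
f 12 29 34
f 29 15 35
f 34 35 17
f 29 35 34
f 12 34 38
f 34 17 41
f 38 41 18
f 34 41 38
f 13 39 27
f 39 18 40
f 27 40 14
f 39 40 27
f 11 23 47
f 23 13 48
f 47 48 20
f 23 48 47
f 15 28 44
f 28 11 43
f 44 43 19
f 28 43 44
f 17 35 36
f 35 15 32
f 36 32 16
f 35 32 36
f 18 41 37
f 41 17 33
f 37 33 10
f 41 33 37
f 52 51 55
f 52 55 53
f 53 55 56
f 53 56 54
f 55 51 57
f 55 57 56
f 56 57 58
f 56 58 54
f 57 51 59
f 57 59 58
f 58 59 60
f 58 60 54
f 59 51 61
f 59 61 60
f 60 61 62
f 60 62 54
f 61 51 63
f 61 63 62
f 62 63 64
f 62 64 54
f 63 51 65
f 63 65 64
f 64 65 66
f 64 66 54
f 65 51 67
f 65 67 66
f 66 67 68
f 66 68 54
f 67 51 69
f 67 69 68
f 68 69 70
f 68 70 54
f 69 51 71
f 69 71 70
f 70 71 72
f 70 72 54
f 71 51 73
f 71 73 72
f 72 73 74
f 72 74 54
f 73 51 75
f 73 75 74
f 74 75 76
f 74 76 54
f 75 51 77
f 75 77 76
f 76 77 78
f 76 78 54
f 77 51 52
f 77 52 78
f 78 52 53
f 78 53 54



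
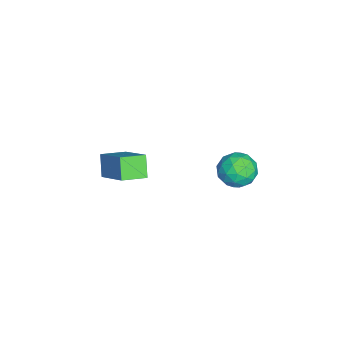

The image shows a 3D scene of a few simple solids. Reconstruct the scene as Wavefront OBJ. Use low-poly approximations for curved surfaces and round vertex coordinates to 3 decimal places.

v -0.318 4.594 0.419
v 0.195 4.75 -0.373
v -0.815 3.25 -0.167
v -0.302 3.406 -0.959
v 0.14 3.222 -0.131
v 0.448 4.052 0.231
v -1.068 3.948 -0.771
v -0.76 4.778 -0.409
v -0.268 4.35 -1.109
v 0.479 3.901 -0.713
v -1.099 4.099 0.173
v -0.352 3.65 0.569
v -0.018 4.79 0.074
v -0.602 3.21 -0.614
v -0.342 3.102 -0.127
v -0.041 3.193 -0.593
v 0.131 4.38 0.429
v 0.432 4.471 -0.036
v 0.4 3.573 0.106
v -1.052 3.529 -0.504
v -0.751 3.62 -0.969
v -0.579 4.807 0.053
v -0.278 4.898 -0.413
v -1.02 4.427 -0.646
v 0.012 4.646 -0.824
v -0.281 3.856 -1.168
v -0.731 4.175 -1.058
v -0.55 4.663 -0.845
v 0.45 4.383 -0.591
v 0.158 3.593 -0.936
v 0.418 3.484 -0.449
v 0.599 3.973 -0.236
v 0.178 4.148 -1.024
v -0.778 4.407 0.396
v -1.07 3.617 0.051
v -1.219 4.027 -0.304
v -1.038 4.516 -0.091
v -0.339 4.144 0.628
v -0.632 3.354 0.284
v -0.07 3.337 0.305
v 0.111 3.825 0.518
v -0.798 3.852 0.484
v -3.539 -2.432 -4.87
v -4.302 -2.584 -3.917
v -4.152 -1.329 -5.185
v -4.915 -1.481 -4.232
v -2.185 -1.319 -3.608
v -2.948 -1.471 -2.655
v -2.798 -0.216 -3.923
v -3.561 -0.368 -2.97
f 1 38 17
f 38 12 41
f 17 41 6
f 38 41 17
f 1 17 13
f 17 6 18
f 13 18 2
f 17 18 13
f 1 13 22
f 13 2 23
f 22 23 8
f 13 23 22
f 1 22 34
f 22 8 37
f 34 37 11
f 22 37 34
f 1 34 38
f 34 11 42
f 38 42 12
f 34 42 38
f 2 18 29
f 18 6 32
f 29 32 10
f 18 32 29
f 6 41 19
f 41 12 40
f 19 40 5
f 41 40 19
f 12 42 39
f 42 11 35
f 39 35 3
f 42 35 39
f 11 37 36
f 37 8 24
f 36 24 7
f 37 24 36
f 8 23 28
f 23 2 25
f 28 25 9
f 23 25 28
f 4 30 16
f 30 10 31
f 16 31 5
f 30 31 16
f 4 16 14
f 16 5 15
f 14 15 3
f 16 15 14
f 4 14 21
f 14 3 20
f 21 20 7
f 14 20 21
f 4 21 26
f 21 7 27
f 26 27 9
f 21 27 26
f 4 26 30
f 26 9 33
f 30 33 10
f 26 33 30
f 5 31 19
f 31 10 32
f 19 32 6
f 31 32 19
f 3 15 39
f 15 5 40
f 39 40 12
f 15 40 39
f 7 20 36
f 20 3 35
f 36 35 11
f 20 35 36
f 9 27 28
f 27 7 24
f 28 24 8
f 27 24 28
f 10 33 29
f 33 9 25
f 29 25 2
f 33 25 29
f 44 46 43
f 47 44 43
f 43 46 45
f 45 47 43
f 44 50 46
f 48 44 47
f 48 50 44
f 46 50 45
f 49 47 45
f 45 50 49
f 49 48 47
f 50 48 49



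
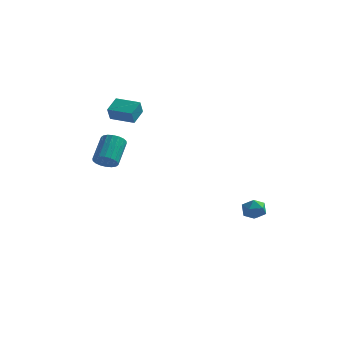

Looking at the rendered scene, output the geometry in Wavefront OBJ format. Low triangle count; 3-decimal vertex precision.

v -3.271 -3.589 1.178
v -2.621 -3.572 1.195
v -2.68 -2.374 2.239
v -3.329 -2.391 2.222
v -2.685 -3.388 0.981
v -2.743 -2.191 2.025
v -2.865 -3.244 0.805
v -2.923 -2.047 1.85
v -3.125 -3.169 0.704
v -3.183 -1.971 1.748
v -3.414 -3.176 0.697
v -3.472 -1.978 1.741
v -3.675 -3.265 0.784
v -3.733 -2.068 1.829
v -3.855 -3.419 0.95
v -3.914 -2.221 1.994
v -3.92 -3.606 1.161
v -3.979 -2.408 2.205
v -3.857 -3.789 1.375
v -3.915 -2.592 2.419
v -3.677 -3.933 1.55
v -3.735 -2.736 2.595
v -3.417 -4.009 1.652
v -3.475 -2.811 2.696
v -3.128 -4.002 1.659
v -3.186 -2.804 2.703
v -2.867 -3.912 1.571
v -2.925 -2.715 2.616
v -2.686 -3.759 1.406
v -2.745 -2.561 2.45
v 3.166 0.458 -2.567
v 3.689 0.007 -2.63
v 2.551 -0.327 -2.05
v 3.074 -0.778 -2.113
v 3.134 -0.236 -1.685
v 3.514 0.249 -2.004
v 2.726 -0.569 -2.676
v 3.106 -0.084 -2.995
v 3.417 -0.628 -2.698
v 3.669 -0.422 -2.085
v 2.571 0.102 -2.595
v 2.823 0.308 -1.982
v -4.44 -0.238 2.883
v -4.406 -0.665 3.629
v -4.347 0.663 3.396
v -4.314 0.235 4.141
v -3.106 -0.315 2.779
v -3.073 -0.743 3.524
v -3.014 0.585 3.291
v -2.98 0.158 4.037
f 2 1 5
f 2 5 3
f 3 5 6
f 3 6 4
f 5 1 7
f 5 7 6
f 6 7 8
f 6 8 4
f 7 1 9
f 7 9 8
f 8 9 10
f 8 10 4
f 9 1 11
f 9 11 10
f 10 11 12
f 10 12 4
f 11 1 13
f 11 13 12
f 12 13 14
f 12 14 4
f 13 1 15
f 13 15 14
f 14 15 16
f 14 16 4
f 15 1 17
f 15 17 16
f 16 17 18
f 16 18 4
f 17 1 19
f 17 19 18
f 18 19 20
f 18 20 4
f 19 1 21
f 19 21 20
f 20 21 22
f 20 22 4
f 21 1 23
f 21 23 22
f 22 23 24
f 22 24 4
f 23 1 25
f 23 25 24
f 24 25 26
f 24 26 4
f 25 1 27
f 25 27 26
f 26 27 28
f 26 28 4
f 27 1 29
f 27 29 28
f 28 29 30
f 28 30 4
f 29 1 2
f 29 2 30
f 30 2 3
f 30 3 4
f 31 42 36
f 31 36 32
f 31 32 38
f 31 38 41
f 31 41 42
f 32 36 40
f 36 42 35
f 42 41 33
f 41 38 37
f 38 32 39
f 34 40 35
f 34 35 33
f 34 33 37
f 34 37 39
f 34 39 40
f 35 40 36
f 33 35 42
f 37 33 41
f 39 37 38
f 40 39 32
f 44 46 43
f 47 44 43
f 43 46 45
f 45 47 43
f 44 50 46
f 48 44 47
f 48 50 44
f 46 50 45
f 49 47 45
f 45 50 49
f 49 48 47
f 50 48 49



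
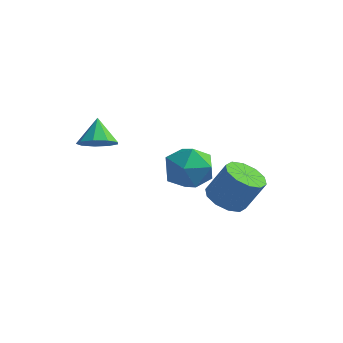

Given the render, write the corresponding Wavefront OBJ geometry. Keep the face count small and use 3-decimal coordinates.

v 0.249 0.048 -2.335
v 0.894 0.052 -1.532
v 0.126 -1.612 -2.228
v 0.771 -1.608 -1.425
v -0.175 -1.212 -1.328
v -0.099 -0.186 -1.393
v 1.119 -1.374 -2.367
v 1.195 -0.348 -2.432
v 1.432 -0.827 -1.551
v 0.632 -0.727 -0.909
v 0.388 -0.833 -2.851
v -0.412 -0.733 -2.209
v 1.171 0.704 -4.052
v 1.577 1.35 -4.402
v 2.235 1.643 -3.098
v 1.829 0.996 -2.748
v 1.126 1.527 -4.214
v 1.785 1.819 -2.91
v 0.693 1.389 -3.965
v 1.351 1.681 -2.66
v 0.442 0.989 -3.748
v 1.1 1.282 -2.444
v 0.469 0.48 -3.648
v 1.128 0.773 -2.344
v 0.765 0.057 -3.702
v 1.423 0.35 -2.398
v 1.215 -0.119 -3.89
v 1.874 0.173 -2.586
v 1.649 0.019 -4.14
v 2.307 0.311 -2.835
v 1.9 0.418 -4.356
v 2.558 0.711 -3.052
v 1.872 0.927 -4.456
v 2.531 1.22 -3.152
v -1.554 -3.403 0.064
v -1.062 -2.887 -0.089
v -1.926 -2.797 0.916
v -1.485 -2.797 -0.337
v -1.941 -2.992 -0.398
v -2.216 -3.378 -0.243
v -2.181 -3.777 0.056
v -1.853 -4.001 0.359
v -1.385 -3.945 0.523
v -0.996 -3.636 0.473
v -0.868 -3.218 0.231
f 1 12 6
f 1 6 2
f 1 2 8
f 1 8 11
f 1 11 12
f 2 6 10
f 6 12 5
f 12 11 3
f 11 8 7
f 8 2 9
f 4 10 5
f 4 5 3
f 4 3 7
f 4 7 9
f 4 9 10
f 5 10 6
f 3 5 12
f 7 3 11
f 9 7 8
f 10 9 2
f 14 13 17
f 14 17 15
f 15 17 18
f 15 18 16
f 17 13 19
f 17 19 18
f 18 19 20
f 18 20 16
f 19 13 21
f 19 21 20
f 20 21 22
f 20 22 16
f 21 13 23
f 21 23 22
f 22 23 24
f 22 24 16
f 23 13 25
f 23 25 24
f 24 25 26
f 24 26 16
f 25 13 27
f 25 27 26
f 26 27 28
f 26 28 16
f 27 13 29
f 27 29 28
f 28 29 30
f 28 30 16
f 29 13 31
f 29 31 30
f 30 31 32
f 30 32 16
f 31 13 33
f 31 33 32
f 32 33 34
f 32 34 16
f 33 13 14
f 33 14 34
f 34 14 15
f 34 15 16
f 36 35 38
f 36 38 37
f 38 35 39
f 38 39 37
f 39 35 40
f 39 40 37
f 40 35 41
f 40 41 37
f 41 35 42
f 41 42 37
f 42 35 43
f 42 43 37
f 43 35 44
f 43 44 37
f 44 35 45
f 44 45 37
f 45 35 36
f 45 36 37



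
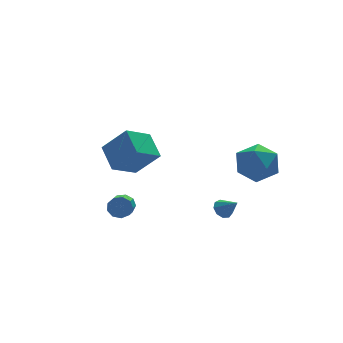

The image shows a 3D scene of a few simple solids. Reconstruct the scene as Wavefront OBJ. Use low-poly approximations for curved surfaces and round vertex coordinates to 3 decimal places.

v -1.455 2.986 -2.061
v -2.923 2.585 -1.198
v -1.404 4.474 -1.283
v -2.873 4.073 -0.42
v -0.407 2.207 -0.64
v -1.876 1.806 0.223
v -0.357 3.695 0.138
v -1.825 3.294 1.001
v -3.445 -0.094 -2.123
v -2.931 -0.204 -1.74
v -3.422 -1.015 -1.314
v -3.935 -0.906 -1.697
v -3.214 0.074 -1.539
v -3.705 -0.738 -1.113
v -3.606 0.272 -1.611
v -4.096 -0.54 -1.185
v -3.922 0.299 -1.922
v -4.412 -0.512 -1.496
v -4.014 0.143 -2.328
v -4.505 -0.669 -1.902
v -3.84 -0.125 -2.638
v -4.331 -0.937 -2.212
v -3.481 -0.378 -2.707
v -3.972 -1.19 -2.28
v -3.105 -0.498 -2.502
v -3.596 -1.31 -2.076
v -2.888 -0.429 -2.121
v -3.379 -1.241 -1.695
v 0.947 -2.336 -2.244
v 1.331 -1.929 -2.055
v 1.353 -3.084 -1.456
v 0.985 -1.899 -1.849
v 0.622 -2.073 -1.827
v 0.411 -2.37 -2
v 0.45 -2.651 -2.287
v 0.722 -2.784 -2.554
v 1.099 -2.708 -2.676
v 1.405 -2.457 -2.595
v 1.497 -2.149 -2.35
v 3.149 -1.66 1.51
v 3.852 -1.905 0.505
v 1.668 -2.815 0.755
v 2.371 -3.06 -0.25
v 2.692 -3.524 0.866
v 3.608 -2.81 1.333
v 1.912 -1.91 -0.073
v 2.828 -1.196 0.394
v 3.088 -2.059 -0.474
v 3.57 -3.057 0.107
v 1.95 -1.663 1.153
v 2.432 -2.661 1.734
f 2 4 1
f 5 2 1
f 1 4 3
f 3 5 1
f 2 8 4
f 6 2 5
f 6 8 2
f 4 8 3
f 7 5 3
f 3 8 7
f 7 6 5
f 8 6 7
f 10 9 13
f 10 13 11
f 11 13 14
f 11 14 12
f 13 9 15
f 13 15 14
f 14 15 16
f 14 16 12
f 15 9 17
f 15 17 16
f 16 17 18
f 16 18 12
f 17 9 19
f 17 19 18
f 18 19 20
f 18 20 12
f 19 9 21
f 19 21 20
f 20 21 22
f 20 22 12
f 21 9 23
f 21 23 22
f 22 23 24
f 22 24 12
f 23 9 25
f 23 25 24
f 24 25 26
f 24 26 12
f 25 9 27
f 25 27 26
f 26 27 28
f 26 28 12
f 27 9 10
f 27 10 28
f 28 10 11
f 28 11 12
f 30 29 32
f 30 32 31
f 32 29 33
f 32 33 31
f 33 29 34
f 33 34 31
f 34 29 35
f 34 35 31
f 35 29 36
f 35 36 31
f 36 29 37
f 36 37 31
f 37 29 38
f 37 38 31
f 38 29 39
f 38 39 31
f 39 29 30
f 39 30 31
f 40 51 45
f 40 45 41
f 40 41 47
f 40 47 50
f 40 50 51
f 41 45 49
f 45 51 44
f 51 50 42
f 50 47 46
f 47 41 48
f 43 49 44
f 43 44 42
f 43 42 46
f 43 46 48
f 43 48 49
f 44 49 45
f 42 44 51
f 46 42 50
f 48 46 47
f 49 48 41



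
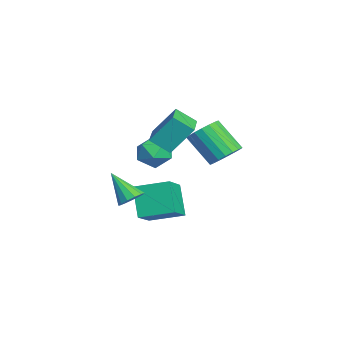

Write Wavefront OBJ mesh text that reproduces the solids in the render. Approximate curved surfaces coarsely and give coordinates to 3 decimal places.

v 1.003 0.052 -0.016
v 1.909 0.262 0.497
v 0.831 -1.402 0.883
v 1.737 -1.192 1.396
v 0.877 -0.594 1.571
v 0.983 0.305 1.015
v 1.757 -1.445 0.365
v 1.863 -0.546 -0.191
v 2.375 -0.663 0.732
v 1.831 -0.137 1.478
v 0.909 -1.003 -0.098
v 0.365 -0.477 0.648
v 3.331 2.827 1.156
v 4.071 3.068 1.735
v 3.229 1.973 3.264
v 2.489 1.733 2.684
v 3.786 3.385 1.806
v 2.945 2.29 3.334
v 3.412 3.592 1.747
v 2.571 2.497 3.276
v 3.021 3.647 1.572
v 2.18 2.552 3.101
v 2.692 3.54 1.314
v 1.851 2.445 2.843
v 2.489 3.292 1.025
v 1.648 2.197 2.554
v 2.453 2.952 0.762
v 1.612 1.857 2.291
v 2.591 2.587 0.576
v 1.749 1.492 2.105
v 2.875 2.27 0.506
v 2.034 1.175 2.034
v 3.249 2.063 0.564
v 2.408 0.968 2.093
v 3.64 2.008 0.739
v 2.799 0.913 2.268
v 3.969 2.115 0.997
v 3.128 1.02 2.526
v 4.172 2.363 1.286
v 3.331 1.268 2.815
v 4.208 2.703 1.549
v 3.367 1.608 3.078
v 2.71 -0.729 2.696
v 2.756 0.409 4.191
v 2.919 0.28 1.921
v 2.966 1.419 3.416
v 4.554 -0.999 2.844
v 4.601 0.14 4.339
v 4.764 0.011 2.069
v 4.81 1.149 3.564
v 1.787 -0.869 -3.894
v 0.659 -1.058 -2.266
v 2.246 0.919 -3.369
v 1.118 0.73 -1.74
v 3.182 -1.49 -3
v 2.054 -1.679 -1.371
v 3.641 0.298 -2.474
v 2.513 0.109 -0.846
v 4.36 -1.839 -1.183
v 4.959 -1.711 -0.75
v 3.52 -2.801 0.263
v 4.696 -1.387 -0.687
v 4.326 -1.206 -0.782
v 3.967 -1.226 -1.004
v 3.733 -1.44 -1.282
v 3.697 -1.781 -1.53
v 3.873 -2.14 -1.667
v 4.203 -2.404 -1.651
v 4.583 -2.488 -1.486
v 4.892 -2.366 -1.225
v 5.032 -2.076 -0.951
f 1 12 6
f 1 6 2
f 1 2 8
f 1 8 11
f 1 11 12
f 2 6 10
f 6 12 5
f 12 11 3
f 11 8 7
f 8 2 9
f 4 10 5
f 4 5 3
f 4 3 7
f 4 7 9
f 4 9 10
f 5 10 6
f 3 5 12
f 7 3 11
f 9 7 8
f 10 9 2
f 14 13 17
f 14 17 15
f 15 17 18
f 15 18 16
f 17 13 19
f 17 19 18
f 18 19 20
f 18 20 16
f 19 13 21
f 19 21 20
f 20 21 22
f 20 22 16
f 21 13 23
f 21 23 22
f 22 23 24
f 22 24 16
f 23 13 25
f 23 25 24
f 24 25 26
f 24 26 16
f 25 13 27
f 25 27 26
f 26 27 28
f 26 28 16
f 27 13 29
f 27 29 28
f 28 29 30
f 28 30 16
f 29 13 31
f 29 31 30
f 30 31 32
f 30 32 16
f 31 13 33
f 31 33 32
f 32 33 34
f 32 34 16
f 33 13 35
f 33 35 34
f 34 35 36
f 34 36 16
f 35 13 37
f 35 37 36
f 36 37 38
f 36 38 16
f 37 13 39
f 37 39 38
f 38 39 40
f 38 40 16
f 39 13 41
f 39 41 40
f 40 41 42
f 40 42 16
f 41 13 14
f 41 14 42
f 42 14 15
f 42 15 16
f 44 46 43
f 47 44 43
f 43 46 45
f 45 47 43
f 44 50 46
f 48 44 47
f 48 50 44
f 46 50 45
f 49 47 45
f 45 50 49
f 49 48 47
f 50 48 49
f 52 54 51
f 55 52 51
f 51 54 53
f 53 55 51
f 52 58 54
f 56 52 55
f 56 58 52
f 54 58 53
f 57 55 53
f 53 58 57
f 57 56 55
f 58 56 57
f 60 59 62
f 60 62 61
f 62 59 63
f 62 63 61
f 63 59 64
f 63 64 61
f 64 59 65
f 64 65 61
f 65 59 66
f 65 66 61
f 66 59 67
f 66 67 61
f 67 59 68
f 67 68 61
f 68 59 69
f 68 69 61
f 69 59 70
f 69 70 61
f 70 59 71
f 70 71 61
f 71 59 60
f 71 60 61



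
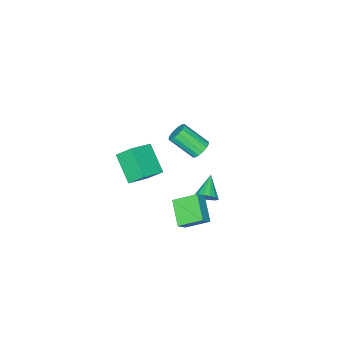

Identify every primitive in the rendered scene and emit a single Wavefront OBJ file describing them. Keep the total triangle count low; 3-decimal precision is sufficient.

v -2.002 -0.254 -4.277
v -2.729 -1.282 -3.556
v -1.458 -0.228 -3.691
v -2.185 -1.255 -2.97
v -1.295 -1.185 -4.89
v -2.022 -2.212 -4.169
v -0.751 -1.158 -4.304
v -1.478 -2.186 -3.583
v -1.612 -0.54 1.527
v -1.353 -0.782 1.12
v -0.908 -1.862 2.045
v -1.168 -1.62 2.453
v -1.165 -0.608 1.233
v -0.72 -1.688 2.158
v -1.097 -0.416 1.424
v -0.652 -1.496 2.349
v -1.167 -0.257 1.643
v -0.722 -1.337 2.569
v -1.357 -0.174 1.831
v -0.912 -1.254 2.757
v -1.615 -0.189 1.938
v -1.17 -1.269 2.863
v -1.872 -0.298 1.935
v -1.427 -1.378 2.86
v -2.06 -0.472 1.822
v -1.615 -1.552 2.747
v -2.128 -0.664 1.631
v -1.683 -1.744 2.556
v -2.058 -0.823 1.411
v -1.613 -1.903 2.337
v -1.868 -0.906 1.223
v -1.423 -1.986 2.149
v -1.61 -0.891 1.117
v -1.165 -1.971 2.042
v -3.131 -1.53 -4.22
v -2.745 -1.945 -4.024
v -4.089 -2.11 -3.56
v -2.735 -1.719 -3.811
v -2.831 -1.442 -3.708
v -3.008 -1.189 -3.742
v -3.217 -1.027 -3.905
v -3.404 -1.001 -4.152
v -3.517 -1.116 -4.417
v -3.527 -1.342 -4.63
v -3.431 -1.619 -4.732
v -3.254 -1.872 -4.698
v -3.044 -2.033 -4.536
v -2.858 -2.06 -4.289
v -0.449 -2.792 -1.445
v -0.914 -4.032 -0.494
v -0.769 -2.092 -0.688
v -1.234 -3.332 0.263
v 0.754 -2.828 -0.903
v 0.289 -4.068 0.048
v 0.434 -2.128 -0.146
v -0.031 -3.368 0.805
f 2 4 1
f 5 2 1
f 1 4 3
f 3 5 1
f 2 8 4
f 6 2 5
f 6 8 2
f 4 8 3
f 7 5 3
f 3 8 7
f 7 6 5
f 8 6 7
f 10 9 13
f 10 13 11
f 11 13 14
f 11 14 12
f 13 9 15
f 13 15 14
f 14 15 16
f 14 16 12
f 15 9 17
f 15 17 16
f 16 17 18
f 16 18 12
f 17 9 19
f 17 19 18
f 18 19 20
f 18 20 12
f 19 9 21
f 19 21 20
f 20 21 22
f 20 22 12
f 21 9 23
f 21 23 22
f 22 23 24
f 22 24 12
f 23 9 25
f 23 25 24
f 24 25 26
f 24 26 12
f 25 9 27
f 25 27 26
f 26 27 28
f 26 28 12
f 27 9 29
f 27 29 28
f 28 29 30
f 28 30 12
f 29 9 31
f 29 31 30
f 30 31 32
f 30 32 12
f 31 9 33
f 31 33 32
f 32 33 34
f 32 34 12
f 33 9 10
f 33 10 34
f 34 10 11
f 34 11 12
f 36 35 38
f 36 38 37
f 38 35 39
f 38 39 37
f 39 35 40
f 39 40 37
f 40 35 41
f 40 41 37
f 41 35 42
f 41 42 37
f 42 35 43
f 42 43 37
f 43 35 44
f 43 44 37
f 44 35 45
f 44 45 37
f 45 35 46
f 45 46 37
f 46 35 47
f 46 47 37
f 47 35 48
f 47 48 37
f 48 35 36
f 48 36 37
f 50 52 49
f 53 50 49
f 49 52 51
f 51 53 49
f 50 56 52
f 54 50 53
f 54 56 50
f 52 56 51
f 55 53 51
f 51 56 55
f 55 54 53
f 56 54 55



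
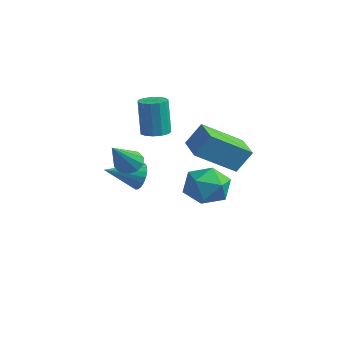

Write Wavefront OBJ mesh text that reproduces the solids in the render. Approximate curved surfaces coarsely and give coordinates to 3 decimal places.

v -3.382 -1.258 -1.246
v -2.99 -1.133 -0.595
v -3.798 -2.822 -0.694
v -3.282 -1.028 -0.518
v -3.592 -0.962 -0.566
v -3.865 -0.948 -0.733
v -4.055 -0.988 -0.987
v -4.128 -1.074 -1.287
v -4.073 -1.192 -1.579
v -3.898 -1.321 -1.814
v -3.633 -1.44 -1.951
v -3.325 -1.527 -1.965
v -3.027 -1.567 -1.855
v -2.791 -1.554 -1.64
v -2.656 -1.49 -1.357
v -2.647 -1.386 -1.054
v -2.765 -1.259 -0.785
v -1.033 -3.139 0.669
v -0.701 -2.617 0.951
v -0.067 -4.481 2.011
v -1.062 -2.669 1.16
v -1.412 -2.9 1.181
v -1.618 -3.222 1.006
v -1.6 -3.513 0.703
v -1.366 -3.66 0.387
v -1.005 -3.609 0.178
v -0.654 -3.377 0.157
v -0.449 -3.055 0.332
v -0.466 -2.765 0.635
v 0.084 -1.058 1.736
v 0.408 -0.467 2.801
v 0.506 0.736 0.61
v 0.83 1.328 1.675
v 1.57 -1.528 1.545
v 1.894 -0.936 2.61
v 1.992 0.267 0.419
v 2.316 0.858 1.484
v -3.359 -0.477 1.267
v -3.009 0.104 1.31
v -3.071 -0.001 3.217
v -3.421 -0.583 3.173
v -3.38 0.202 1.304
v -3.441 0.096 3.21
v -3.744 0.083 1.286
v -3.805 -0.022 3.192
v -3.986 -0.213 1.261
v -4.047 -0.319 3.168
v -4.029 -0.593 1.239
v -4.09 -0.699 3.145
v -3.859 -0.936 1.225
v -3.921 -1.042 3.132
v -3.531 -1.134 1.225
v -3.592 -1.239 3.131
v -3.148 -1.123 1.238
v -3.21 -1.229 3.144
v -2.832 -0.907 1.26
v -2.894 -1.013 3.166
v -2.684 -0.555 1.284
v -2.745 -0.66 3.19
v -2.75 -0.178 1.303
v -2.811 -0.283 3.209
v -2.129 2.66 -1.775
v -1.752 2.142 -2.788
v -3.168 1.078 -1.352
v -2.791 0.56 -2.365
v -2.021 0.748 -1.466
v -1.379 1.726 -1.728
v -3.541 1.494 -2.412
v -2.899 2.472 -2.674
v -2.625 1.421 -3.182
v -1.686 0.96 -2.597
v -3.234 2.26 -1.543
v -2.295 1.799 -0.958
f 2 1 4
f 2 4 3
f 4 1 5
f 4 5 3
f 5 1 6
f 5 6 3
f 6 1 7
f 6 7 3
f 7 1 8
f 7 8 3
f 8 1 9
f 8 9 3
f 9 1 10
f 9 10 3
f 10 1 11
f 10 11 3
f 11 1 12
f 11 12 3
f 12 1 13
f 12 13 3
f 13 1 14
f 13 14 3
f 14 1 15
f 14 15 3
f 15 1 16
f 15 16 3
f 16 1 17
f 16 17 3
f 17 1 2
f 17 2 3
f 19 18 21
f 19 21 20
f 21 18 22
f 21 22 20
f 22 18 23
f 22 23 20
f 23 18 24
f 23 24 20
f 24 18 25
f 24 25 20
f 25 18 26
f 25 26 20
f 26 18 27
f 26 27 20
f 27 18 28
f 27 28 20
f 28 18 29
f 28 29 20
f 29 18 19
f 29 19 20
f 31 33 30
f 34 31 30
f 30 33 32
f 32 34 30
f 31 37 33
f 35 31 34
f 35 37 31
f 33 37 32
f 36 34 32
f 32 37 36
f 36 35 34
f 37 35 36
f 39 38 42
f 39 42 40
f 40 42 43
f 40 43 41
f 42 38 44
f 42 44 43
f 43 44 45
f 43 45 41
f 44 38 46
f 44 46 45
f 45 46 47
f 45 47 41
f 46 38 48
f 46 48 47
f 47 48 49
f 47 49 41
f 48 38 50
f 48 50 49
f 49 50 51
f 49 51 41
f 50 38 52
f 50 52 51
f 51 52 53
f 51 53 41
f 52 38 54
f 52 54 53
f 53 54 55
f 53 55 41
f 54 38 56
f 54 56 55
f 55 56 57
f 55 57 41
f 56 38 58
f 56 58 57
f 57 58 59
f 57 59 41
f 58 38 60
f 58 60 59
f 59 60 61
f 59 61 41
f 60 38 39
f 60 39 61
f 61 39 40
f 61 40 41
f 62 73 67
f 62 67 63
f 62 63 69
f 62 69 72
f 62 72 73
f 63 67 71
f 67 73 66
f 73 72 64
f 72 69 68
f 69 63 70
f 65 71 66
f 65 66 64
f 65 64 68
f 65 68 70
f 65 70 71
f 66 71 67
f 64 66 73
f 68 64 72
f 70 68 69
f 71 70 63



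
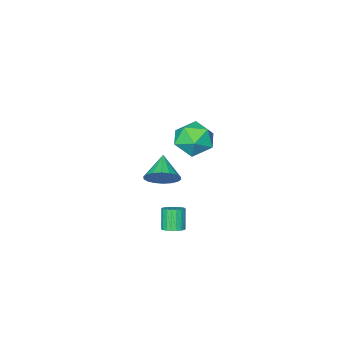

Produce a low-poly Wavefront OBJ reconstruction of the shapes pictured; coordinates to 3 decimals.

v 3.402 1.257 -3.759
v 3.958 1.409 -3.505
v 3.554 0.916 -2.326
v 2.998 0.763 -2.581
v 3.817 1.626 -3.462
v 3.413 1.133 -2.284
v 3.605 1.779 -3.471
v 3.2 1.285 -2.293
v 3.357 1.842 -3.53
v 2.953 1.348 -2.351
v 3.117 1.803 -3.628
v 2.713 1.31 -2.45
v 2.927 1.67 -3.749
v 2.523 1.177 -2.571
v 2.819 1.466 -3.872
v 2.414 0.972 -2.694
v 2.811 1.225 -3.975
v 2.407 0.731 -2.797
v 2.906 0.99 -4.041
v 2.502 0.496 -2.863
v 3.087 0.801 -4.058
v 2.682 0.307 -2.88
v 3.322 0.691 -4.024
v 2.917 0.197 -2.846
v 3.571 0.679 -3.944
v 3.167 0.185 -2.765
v 3.791 0.766 -3.831
v 3.386 0.273 -2.653
v 3.943 0.939 -3.707
v 3.539 0.445 -2.528
v 4.003 1.166 -3.591
v 3.598 0.673 -2.413
v 1.816 2.519 3.679
v 2.544 2.94 4.519
v 3.316 1.72 2.781
v 4.044 2.141 3.621
v 3.271 1.278 3.883
v 2.344 1.771 4.438
v 3.516 2.889 2.862
v 2.589 3.382 3.417
v 3.594 3.168 4.014
v 3.442 2.173 4.645
v 2.418 2.487 2.655
v 2.266 1.492 3.286
v 1.926 -1.504 -1.945
v 2.765 -1.777 -1.432
v 1.034 -2.536 -1.035
v 2.607 -1.426 -1.19
v 2.315 -1.092 -1.097
v 1.946 -0.839 -1.173
v 1.572 -0.718 -1.401
v 1.269 -0.752 -1.737
v 1.096 -0.936 -2.114
v 1.088 -1.232 -2.458
v 1.245 -1.582 -2.701
v 1.537 -1.917 -2.793
v 1.907 -2.17 -2.718
v 2.28 -2.291 -2.49
v 2.583 -2.256 -2.154
v 2.756 -2.073 -1.776
f 2 1 5
f 2 5 3
f 3 5 6
f 3 6 4
f 5 1 7
f 5 7 6
f 6 7 8
f 6 8 4
f 7 1 9
f 7 9 8
f 8 9 10
f 8 10 4
f 9 1 11
f 9 11 10
f 10 11 12
f 10 12 4
f 11 1 13
f 11 13 12
f 12 13 14
f 12 14 4
f 13 1 15
f 13 15 14
f 14 15 16
f 14 16 4
f 15 1 17
f 15 17 16
f 16 17 18
f 16 18 4
f 17 1 19
f 17 19 18
f 18 19 20
f 18 20 4
f 19 1 21
f 19 21 20
f 20 21 22
f 20 22 4
f 21 1 23
f 21 23 22
f 22 23 24
f 22 24 4
f 23 1 25
f 23 25 24
f 24 25 26
f 24 26 4
f 25 1 27
f 25 27 26
f 26 27 28
f 26 28 4
f 27 1 29
f 27 29 28
f 28 29 30
f 28 30 4
f 29 1 31
f 29 31 30
f 30 31 32
f 30 32 4
f 31 1 2
f 31 2 32
f 32 2 3
f 32 3 4
f 33 44 38
f 33 38 34
f 33 34 40
f 33 40 43
f 33 43 44
f 34 38 42
f 38 44 37
f 44 43 35
f 43 40 39
f 40 34 41
f 36 42 37
f 36 37 35
f 36 35 39
f 36 39 41
f 36 41 42
f 37 42 38
f 35 37 44
f 39 35 43
f 41 39 40
f 42 41 34
f 46 45 48
f 46 48 47
f 48 45 49
f 48 49 47
f 49 45 50
f 49 50 47
f 50 45 51
f 50 51 47
f 51 45 52
f 51 52 47
f 52 45 53
f 52 53 47
f 53 45 54
f 53 54 47
f 54 45 55
f 54 55 47
f 55 45 56
f 55 56 47
f 56 45 57
f 56 57 47
f 57 45 58
f 57 58 47
f 58 45 59
f 58 59 47
f 59 45 60
f 59 60 47
f 60 45 46
f 60 46 47

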